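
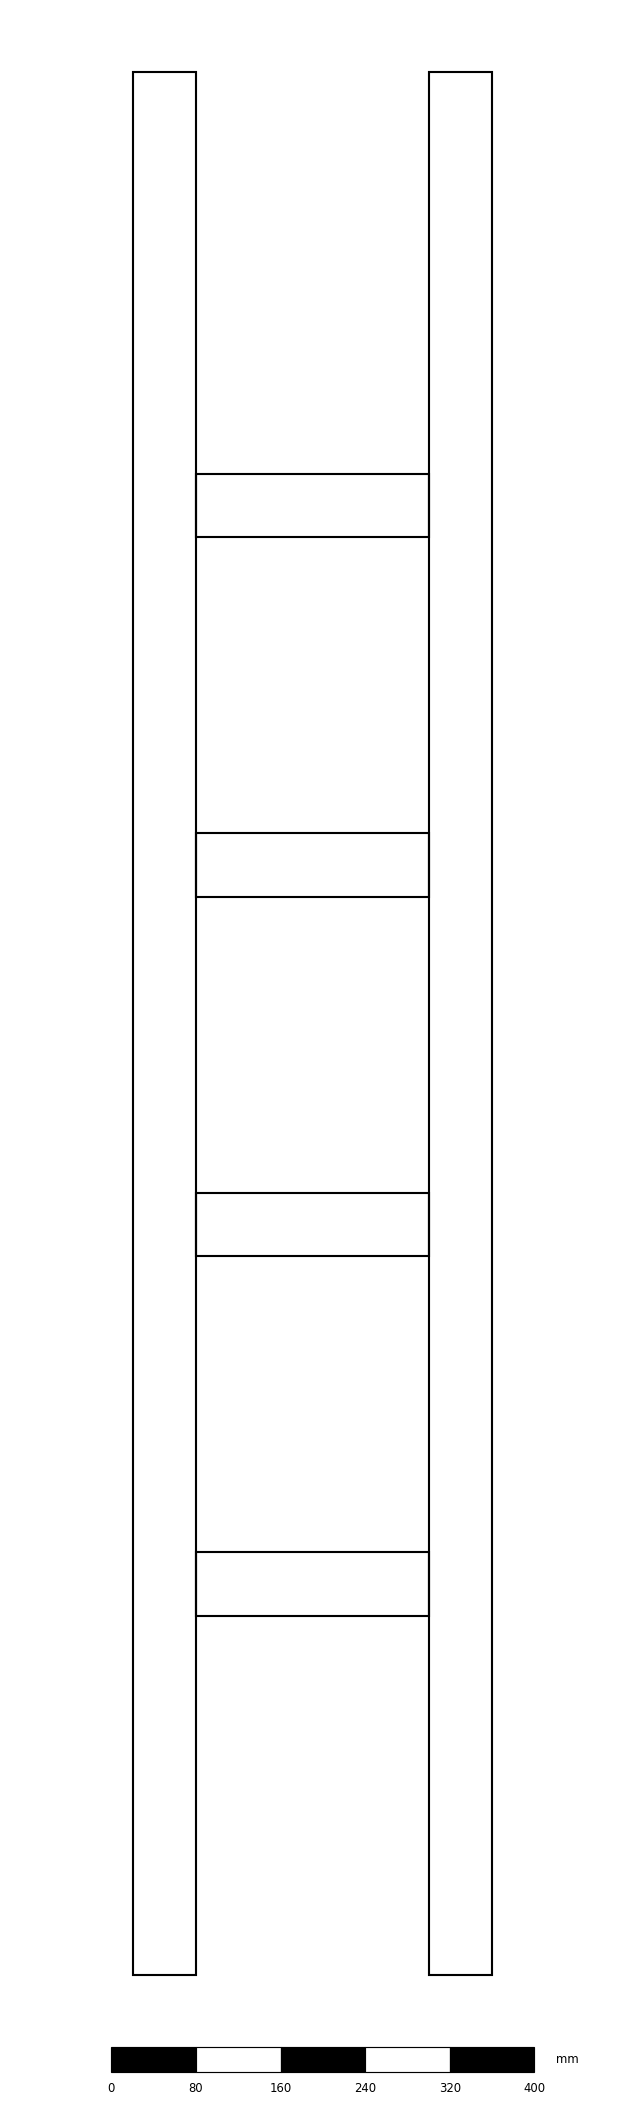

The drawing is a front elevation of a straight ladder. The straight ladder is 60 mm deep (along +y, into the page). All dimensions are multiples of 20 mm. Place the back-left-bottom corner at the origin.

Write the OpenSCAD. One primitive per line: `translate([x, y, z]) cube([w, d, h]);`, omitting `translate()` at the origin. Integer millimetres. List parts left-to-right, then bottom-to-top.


cube([60, 60, 1800]);
translate([60, 0, 340]) cube([220, 60, 60]);
translate([60, 0, 680]) cube([220, 60, 60]);
translate([60, 0, 1020]) cube([220, 60, 60]);
translate([60, 0, 1360]) cube([220, 60, 60]);
translate([280, 0, 0]) cube([60, 60, 1800]);


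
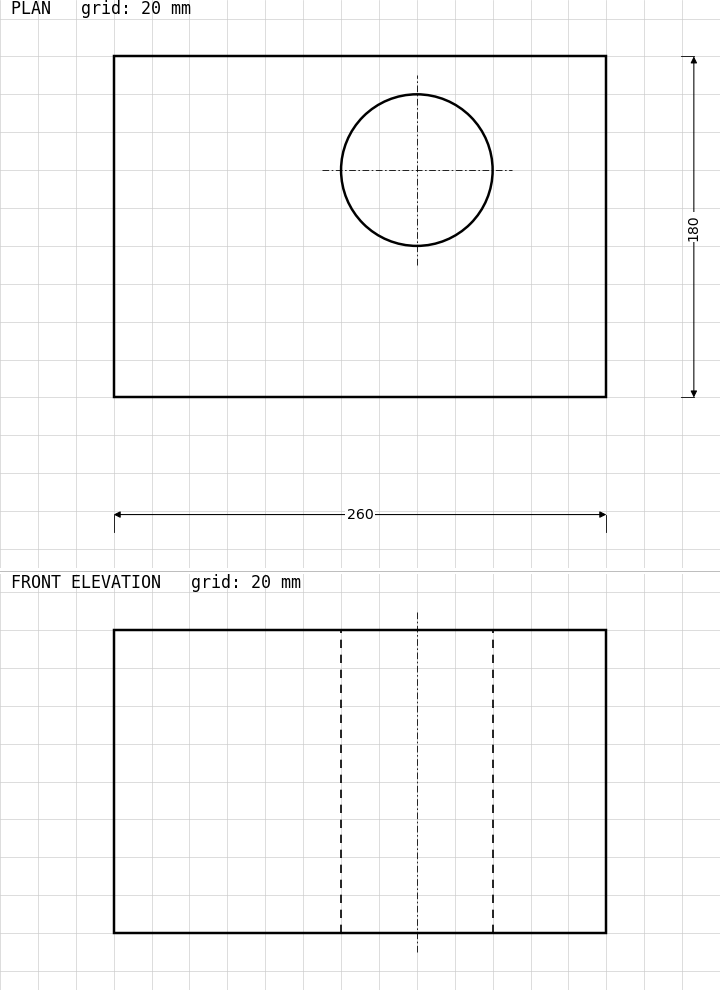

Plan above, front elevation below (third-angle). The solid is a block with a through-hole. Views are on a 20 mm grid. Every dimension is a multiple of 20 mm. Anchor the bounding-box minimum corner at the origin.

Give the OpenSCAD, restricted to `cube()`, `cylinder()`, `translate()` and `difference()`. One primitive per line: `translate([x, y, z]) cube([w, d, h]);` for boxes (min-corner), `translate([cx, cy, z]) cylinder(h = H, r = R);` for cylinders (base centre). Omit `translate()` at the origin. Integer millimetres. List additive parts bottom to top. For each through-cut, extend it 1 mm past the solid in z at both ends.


difference() {
  cube([260, 180, 160]);
  translate([160, 120, -1]) cylinder(h = 162, r = 40);
}


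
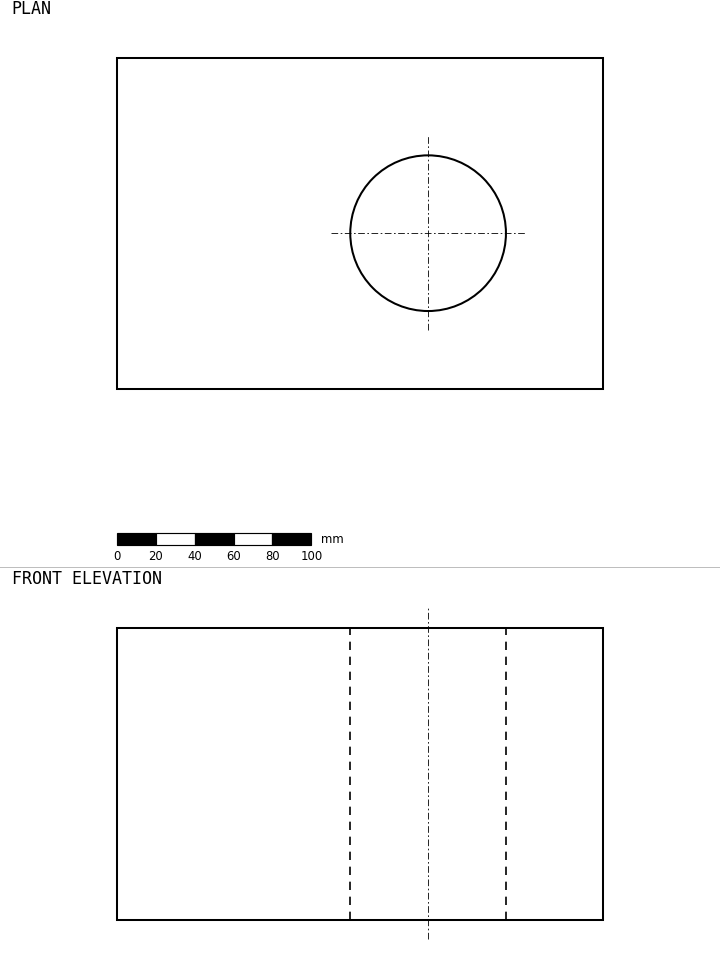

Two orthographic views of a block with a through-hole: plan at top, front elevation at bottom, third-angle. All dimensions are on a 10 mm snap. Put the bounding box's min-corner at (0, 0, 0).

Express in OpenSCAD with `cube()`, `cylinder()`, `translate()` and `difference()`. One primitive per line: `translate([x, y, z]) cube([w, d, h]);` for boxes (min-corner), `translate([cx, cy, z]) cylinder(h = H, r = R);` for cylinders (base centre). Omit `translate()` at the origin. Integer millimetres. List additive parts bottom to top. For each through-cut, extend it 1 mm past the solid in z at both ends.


difference() {
  cube([250, 170, 150]);
  translate([160, 80, -1]) cylinder(h = 152, r = 40);
}


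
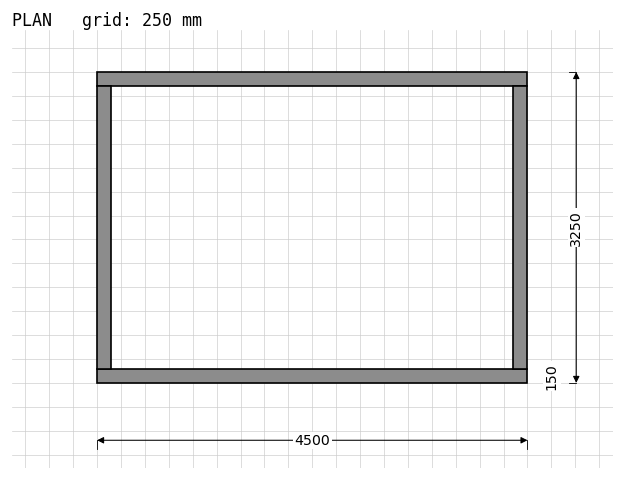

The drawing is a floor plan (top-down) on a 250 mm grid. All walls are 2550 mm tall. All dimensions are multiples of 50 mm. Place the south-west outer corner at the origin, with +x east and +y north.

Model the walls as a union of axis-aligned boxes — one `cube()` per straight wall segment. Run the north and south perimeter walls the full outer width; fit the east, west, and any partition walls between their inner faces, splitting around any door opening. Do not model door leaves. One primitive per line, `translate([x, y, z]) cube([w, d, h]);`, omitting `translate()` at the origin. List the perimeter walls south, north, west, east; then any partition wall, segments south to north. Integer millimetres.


cube([4500, 150, 2550]);
translate([0, 3100, 0]) cube([4500, 150, 2550]);
translate([0, 150, 0]) cube([150, 2950, 2550]);
translate([4350, 150, 0]) cube([150, 2950, 2550]);


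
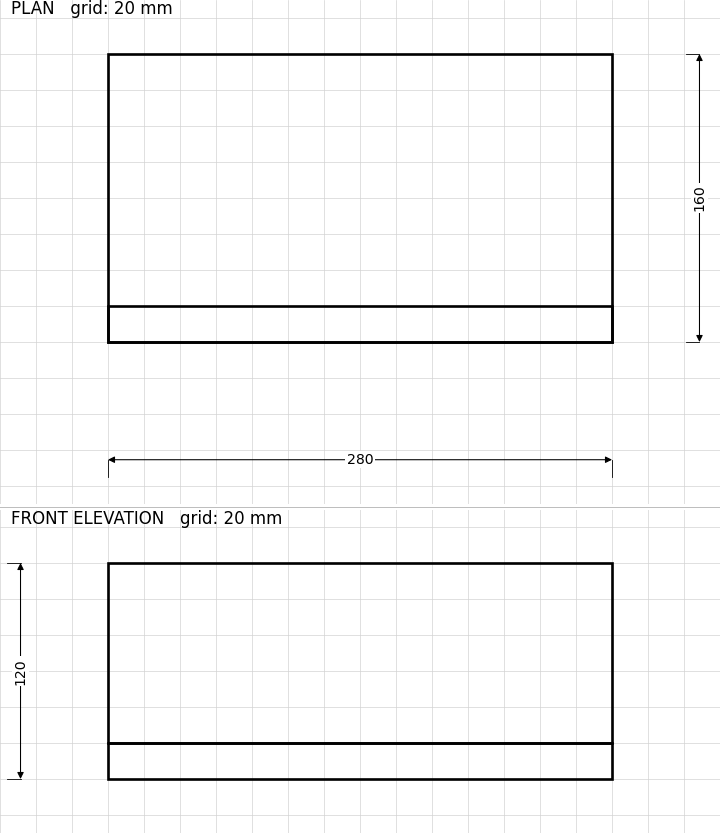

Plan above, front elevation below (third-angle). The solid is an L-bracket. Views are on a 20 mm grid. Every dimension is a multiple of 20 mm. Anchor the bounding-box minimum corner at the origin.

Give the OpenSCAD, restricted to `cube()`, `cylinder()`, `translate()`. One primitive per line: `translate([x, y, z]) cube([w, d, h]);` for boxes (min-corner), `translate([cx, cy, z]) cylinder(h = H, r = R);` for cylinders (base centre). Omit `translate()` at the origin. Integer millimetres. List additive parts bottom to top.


cube([280, 160, 20]);
translate([0, 0, 20]) cube([280, 20, 100]);


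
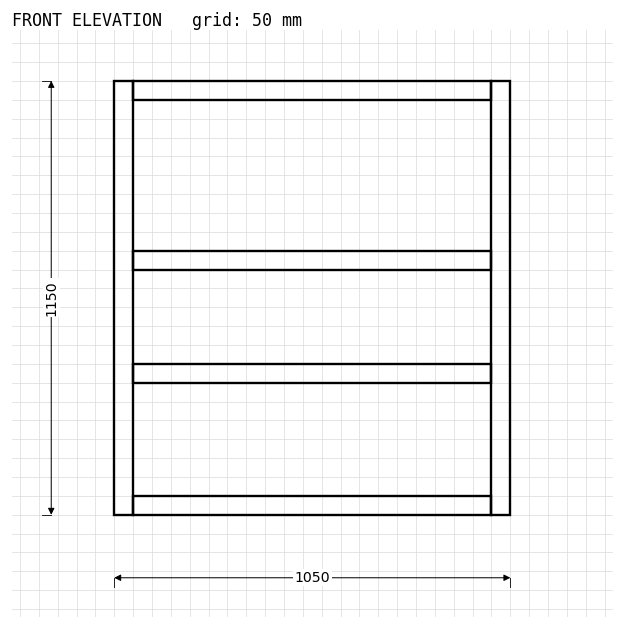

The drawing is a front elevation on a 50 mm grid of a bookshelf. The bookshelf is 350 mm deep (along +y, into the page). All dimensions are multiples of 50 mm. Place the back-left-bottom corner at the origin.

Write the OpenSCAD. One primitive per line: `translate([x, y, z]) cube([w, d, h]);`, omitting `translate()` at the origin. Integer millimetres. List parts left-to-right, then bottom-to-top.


cube([50, 350, 1150]);
translate([50, 0, 0]) cube([950, 350, 50]);
translate([50, 0, 350]) cube([950, 350, 50]);
translate([50, 0, 650]) cube([950, 350, 50]);
translate([50, 0, 1100]) cube([950, 350, 50]);
translate([1000, 0, 0]) cube([50, 350, 1150]);


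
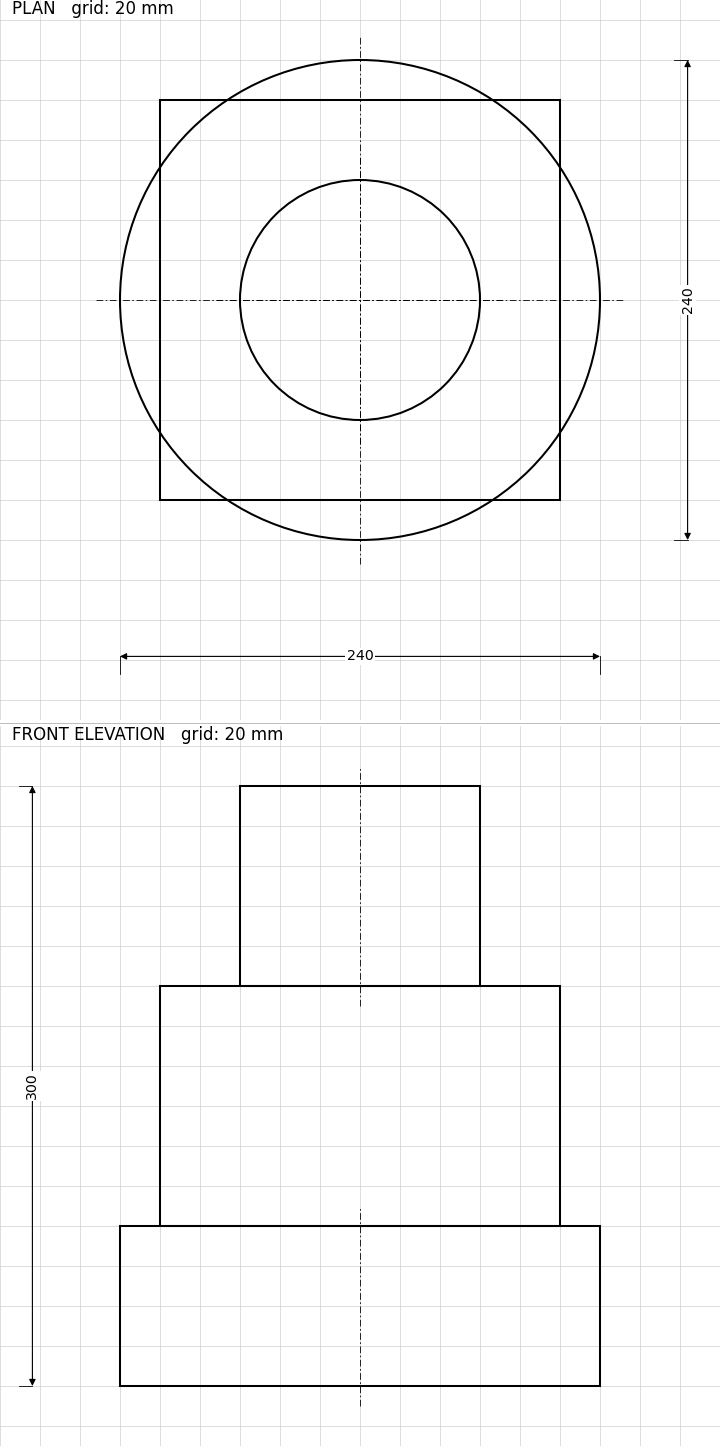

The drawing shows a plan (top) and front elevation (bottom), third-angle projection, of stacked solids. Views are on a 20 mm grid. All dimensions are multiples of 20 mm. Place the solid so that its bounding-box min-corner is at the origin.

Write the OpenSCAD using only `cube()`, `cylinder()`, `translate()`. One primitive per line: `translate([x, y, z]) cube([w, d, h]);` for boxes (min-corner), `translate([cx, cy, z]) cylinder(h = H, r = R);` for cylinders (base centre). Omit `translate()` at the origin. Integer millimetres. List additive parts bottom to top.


translate([120, 120, 0]) cylinder(h = 80, r = 120);
translate([20, 20, 80]) cube([200, 200, 120]);
translate([120, 120, 200]) cylinder(h = 100, r = 60);


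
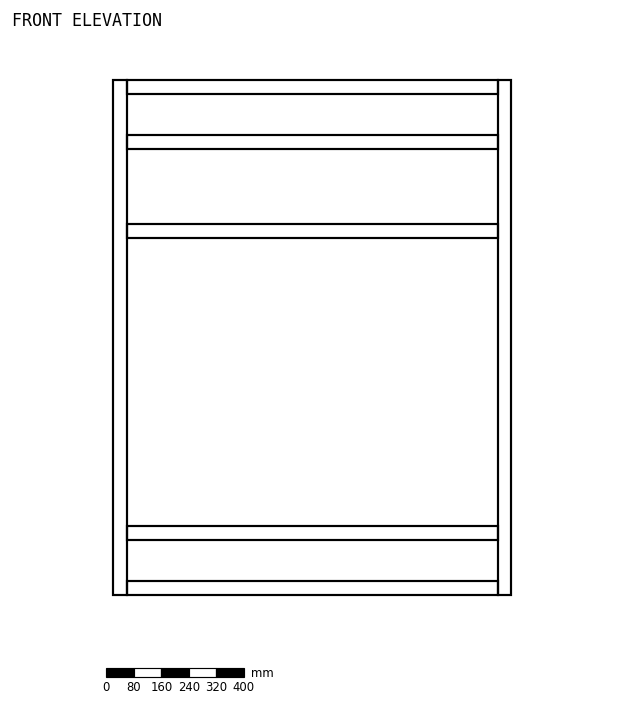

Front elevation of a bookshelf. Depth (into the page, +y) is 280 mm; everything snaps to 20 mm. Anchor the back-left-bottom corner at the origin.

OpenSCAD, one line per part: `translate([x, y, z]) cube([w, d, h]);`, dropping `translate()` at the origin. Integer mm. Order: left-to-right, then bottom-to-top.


cube([40, 280, 1500]);
translate([40, 0, 0]) cube([1080, 280, 40]);
translate([40, 0, 160]) cube([1080, 280, 40]);
translate([40, 0, 1040]) cube([1080, 280, 40]);
translate([40, 0, 1300]) cube([1080, 280, 40]);
translate([40, 0, 1460]) cube([1080, 280, 40]);
translate([1120, 0, 0]) cube([40, 280, 1500]);


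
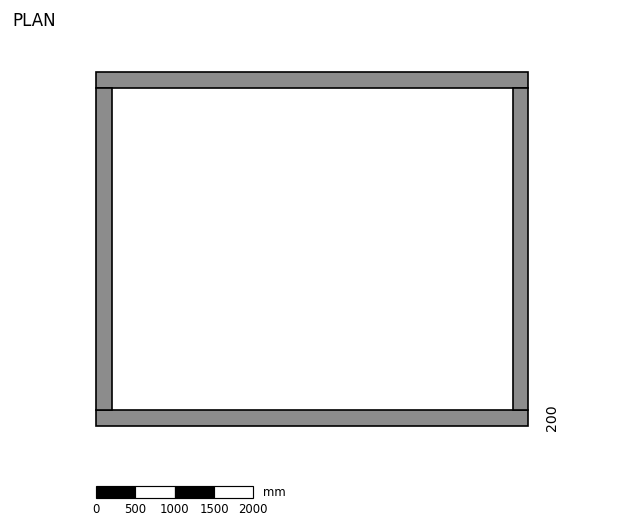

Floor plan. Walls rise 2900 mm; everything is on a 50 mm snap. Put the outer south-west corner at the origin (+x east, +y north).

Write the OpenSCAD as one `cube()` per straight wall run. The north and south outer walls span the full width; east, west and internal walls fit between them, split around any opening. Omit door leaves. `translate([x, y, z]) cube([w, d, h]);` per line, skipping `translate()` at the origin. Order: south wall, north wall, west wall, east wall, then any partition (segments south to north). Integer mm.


cube([5500, 200, 2900]);
translate([0, 4300, 0]) cube([5500, 200, 2900]);
translate([0, 200, 0]) cube([200, 4100, 2900]);
translate([5300, 200, 0]) cube([200, 4100, 2900]);


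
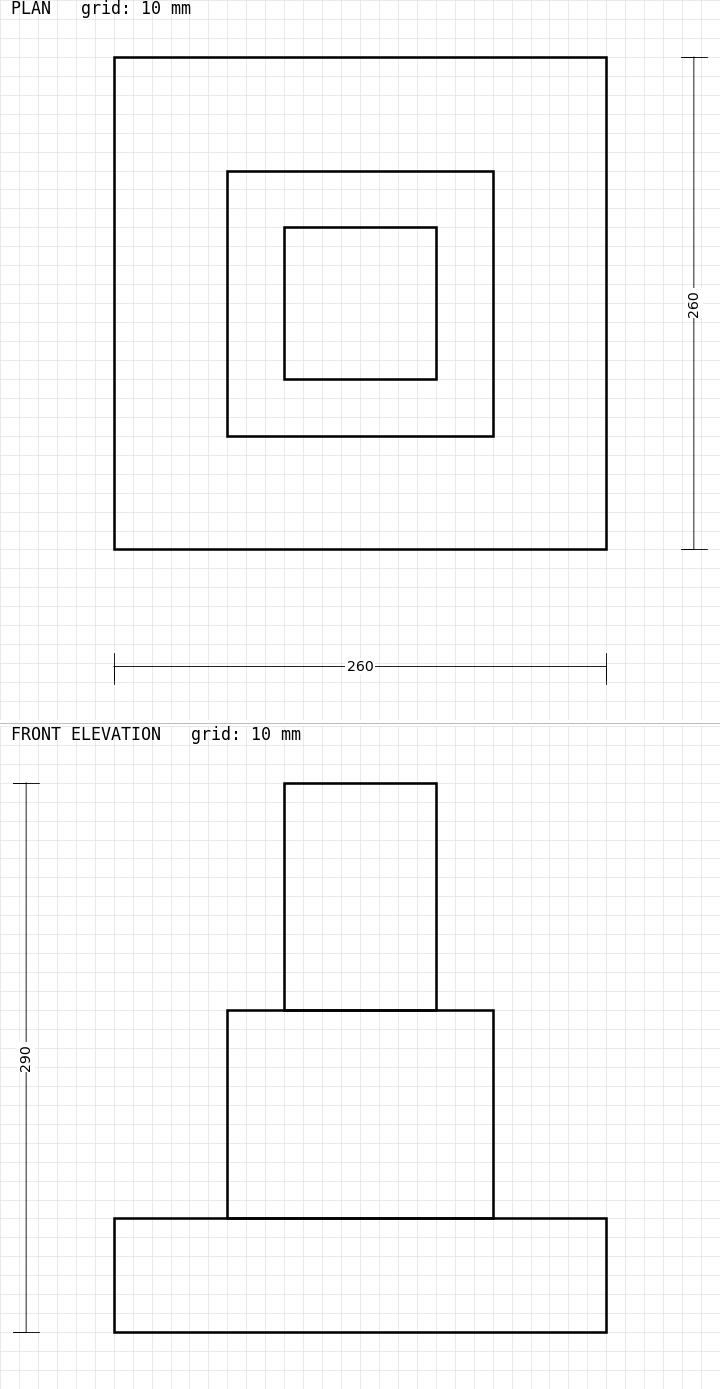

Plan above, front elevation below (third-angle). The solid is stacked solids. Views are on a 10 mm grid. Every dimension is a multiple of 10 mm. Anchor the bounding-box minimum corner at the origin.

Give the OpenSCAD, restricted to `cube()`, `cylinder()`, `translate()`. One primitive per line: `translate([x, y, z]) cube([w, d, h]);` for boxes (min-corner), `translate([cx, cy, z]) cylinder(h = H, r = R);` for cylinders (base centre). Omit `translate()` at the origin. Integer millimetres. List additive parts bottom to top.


cube([260, 260, 60]);
translate([60, 60, 60]) cube([140, 140, 110]);
translate([90, 90, 170]) cube([80, 80, 120]);


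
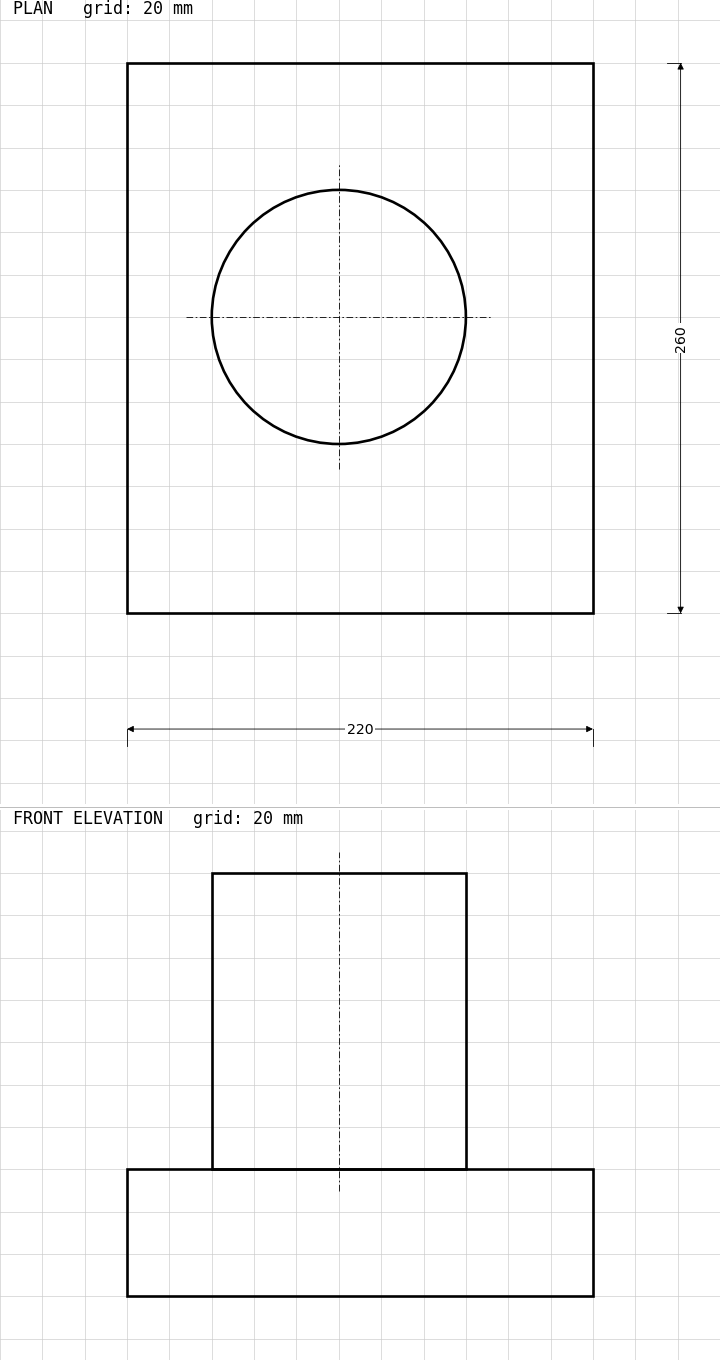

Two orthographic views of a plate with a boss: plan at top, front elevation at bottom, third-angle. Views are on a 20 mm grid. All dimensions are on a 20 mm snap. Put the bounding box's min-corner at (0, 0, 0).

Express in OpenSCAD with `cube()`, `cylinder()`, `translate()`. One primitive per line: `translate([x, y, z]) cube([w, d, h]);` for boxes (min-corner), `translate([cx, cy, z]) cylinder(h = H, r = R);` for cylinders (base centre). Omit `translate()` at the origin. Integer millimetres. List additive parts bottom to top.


cube([220, 260, 60]);
translate([100, 140, 60]) cylinder(h = 140, r = 60);


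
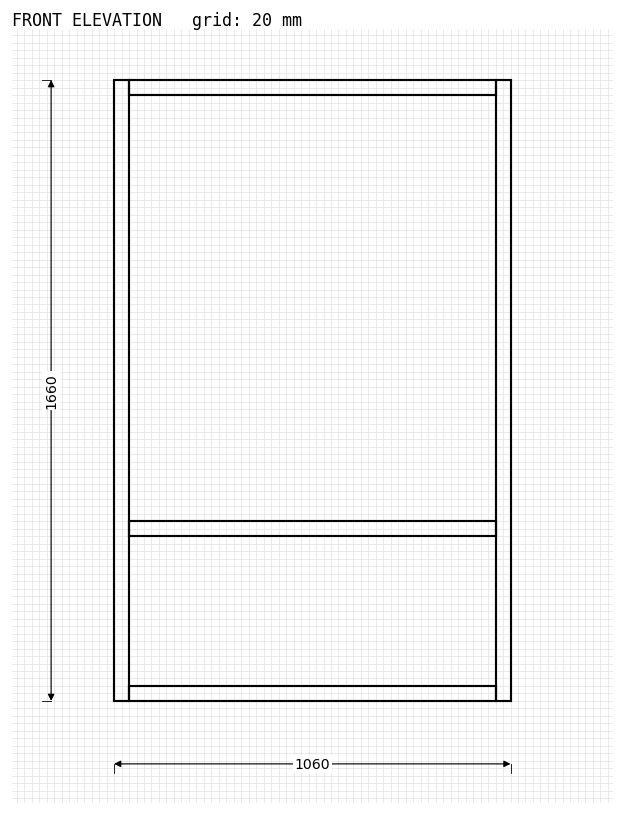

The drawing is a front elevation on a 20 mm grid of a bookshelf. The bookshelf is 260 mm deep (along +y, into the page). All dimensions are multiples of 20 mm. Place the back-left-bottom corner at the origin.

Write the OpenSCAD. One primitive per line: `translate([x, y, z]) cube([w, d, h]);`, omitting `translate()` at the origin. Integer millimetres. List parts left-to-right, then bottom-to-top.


cube([40, 260, 1660]);
translate([40, 0, 0]) cube([980, 260, 40]);
translate([40, 0, 440]) cube([980, 260, 40]);
translate([40, 0, 1620]) cube([980, 260, 40]);
translate([1020, 0, 0]) cube([40, 260, 1660]);


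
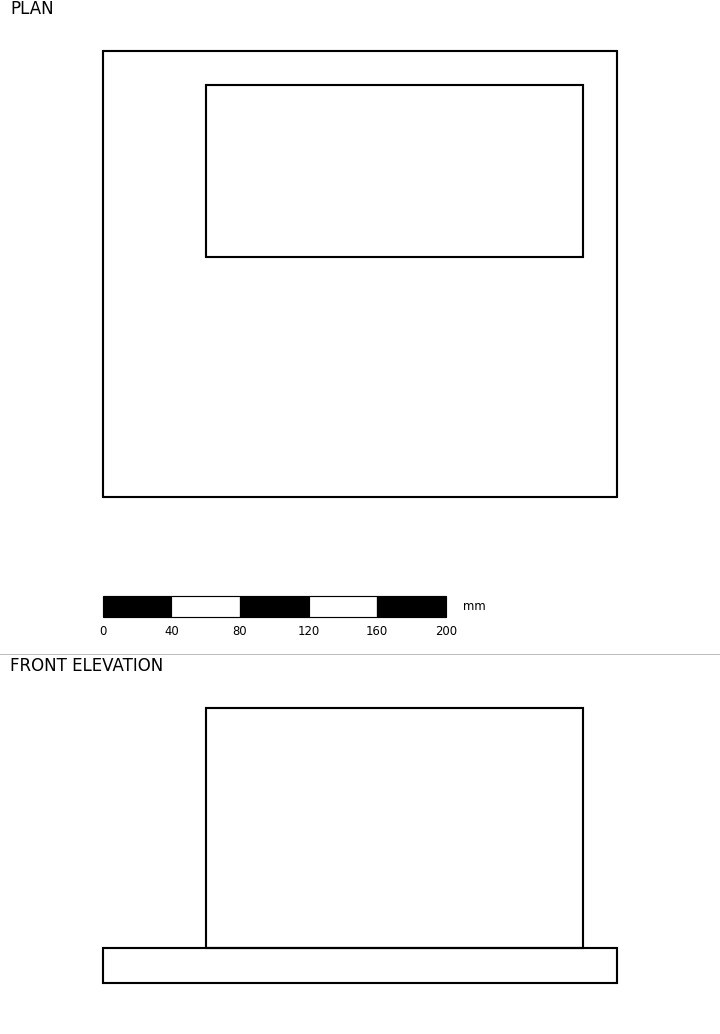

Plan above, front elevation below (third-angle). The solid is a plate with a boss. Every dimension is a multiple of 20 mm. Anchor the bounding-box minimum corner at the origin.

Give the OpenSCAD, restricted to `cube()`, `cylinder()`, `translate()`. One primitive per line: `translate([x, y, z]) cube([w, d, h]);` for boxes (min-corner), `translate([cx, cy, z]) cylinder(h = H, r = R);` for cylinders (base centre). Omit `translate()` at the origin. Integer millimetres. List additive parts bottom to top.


cube([300, 260, 20]);
translate([60, 140, 20]) cube([220, 100, 140]);


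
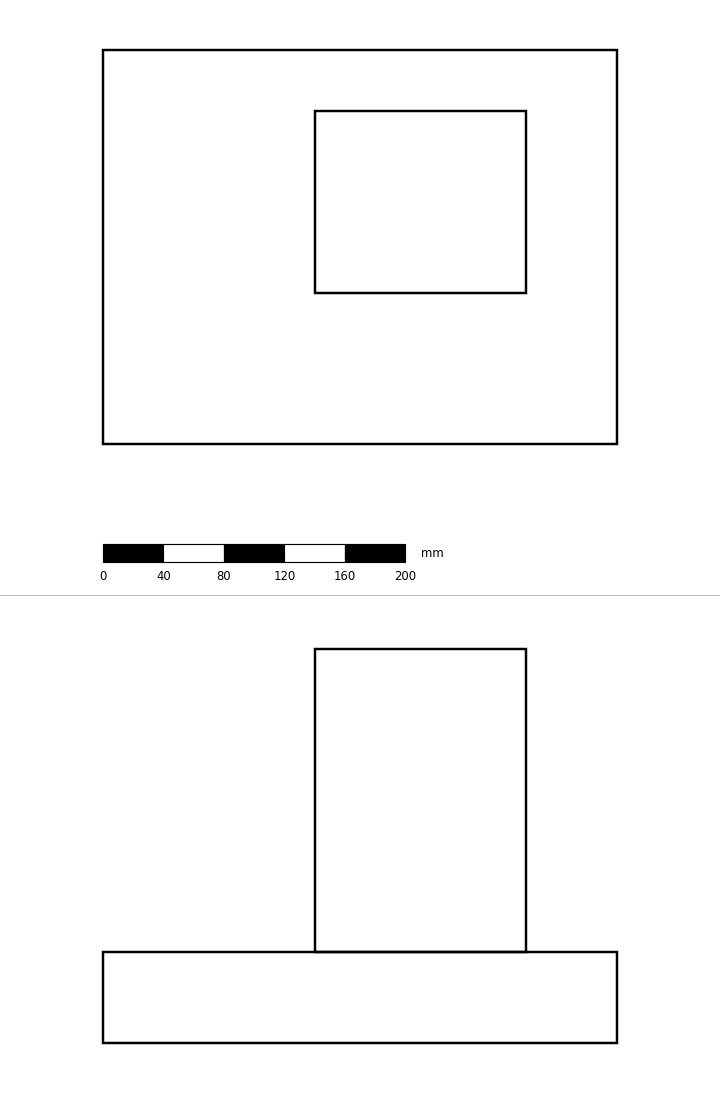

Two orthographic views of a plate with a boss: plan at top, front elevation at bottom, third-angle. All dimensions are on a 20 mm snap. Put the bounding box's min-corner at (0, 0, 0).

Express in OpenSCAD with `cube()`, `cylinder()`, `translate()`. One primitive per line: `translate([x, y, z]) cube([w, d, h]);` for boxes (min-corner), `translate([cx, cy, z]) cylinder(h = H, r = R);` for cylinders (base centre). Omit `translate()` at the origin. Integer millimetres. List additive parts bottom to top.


cube([340, 260, 60]);
translate([140, 100, 60]) cube([140, 120, 200]);


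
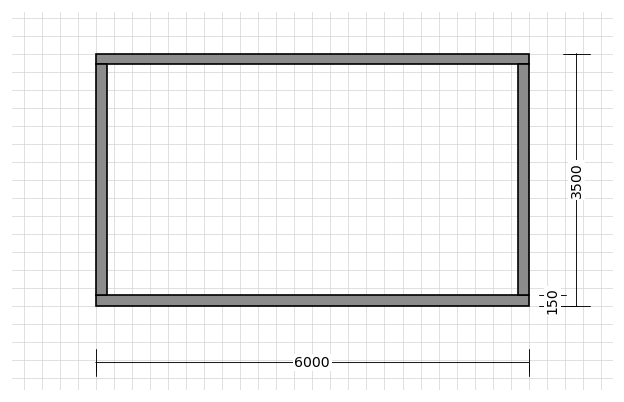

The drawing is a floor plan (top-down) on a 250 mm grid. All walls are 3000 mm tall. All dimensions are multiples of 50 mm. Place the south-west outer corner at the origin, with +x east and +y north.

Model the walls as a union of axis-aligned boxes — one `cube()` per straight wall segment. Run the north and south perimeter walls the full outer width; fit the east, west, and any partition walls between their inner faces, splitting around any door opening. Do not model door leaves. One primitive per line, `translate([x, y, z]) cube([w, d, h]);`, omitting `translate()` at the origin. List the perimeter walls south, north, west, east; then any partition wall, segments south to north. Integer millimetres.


cube([6000, 150, 3000]);
translate([0, 3350, 0]) cube([6000, 150, 3000]);
translate([0, 150, 0]) cube([150, 3200, 3000]);
translate([5850, 150, 0]) cube([150, 3200, 3000]);


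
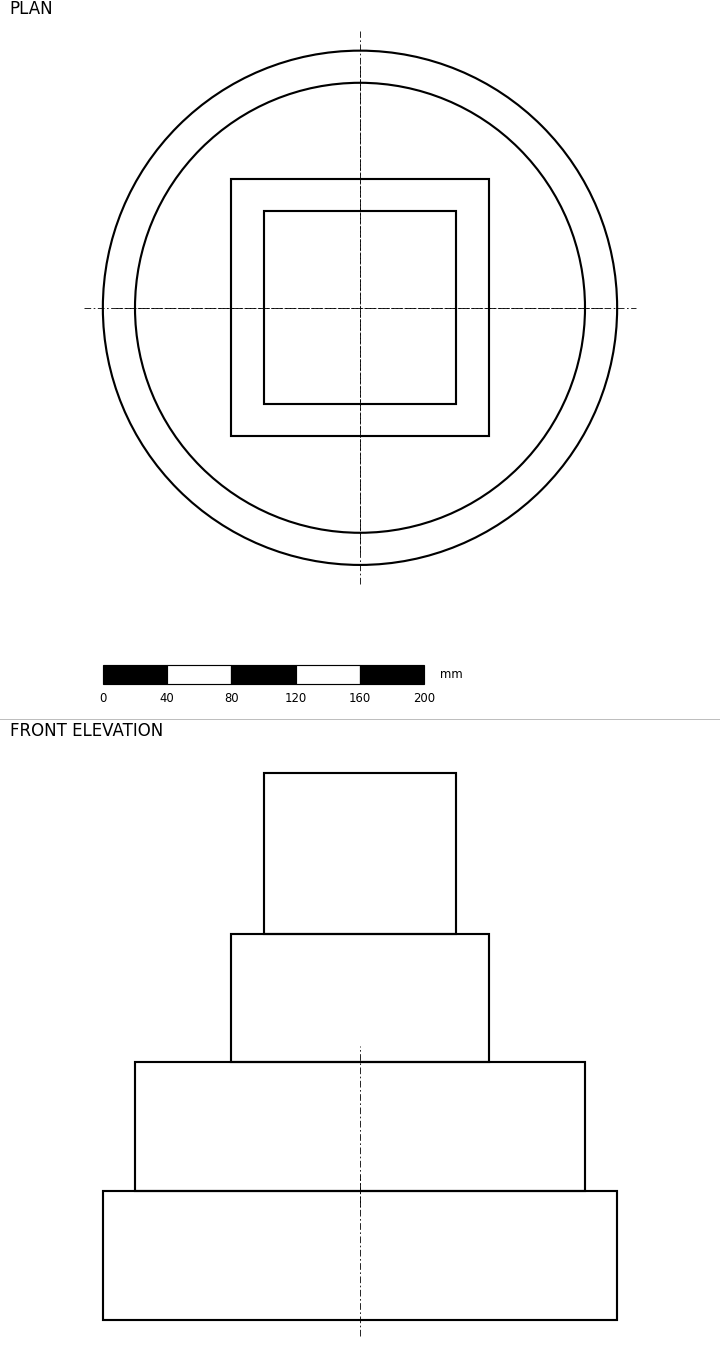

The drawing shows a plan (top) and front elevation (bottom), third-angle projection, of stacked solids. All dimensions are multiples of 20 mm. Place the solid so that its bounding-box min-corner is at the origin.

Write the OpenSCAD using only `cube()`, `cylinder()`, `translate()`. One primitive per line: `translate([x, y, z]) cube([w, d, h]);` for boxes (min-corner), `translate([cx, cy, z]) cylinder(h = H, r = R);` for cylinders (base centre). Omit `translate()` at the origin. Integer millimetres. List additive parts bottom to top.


translate([160, 160, 0]) cylinder(h = 80, r = 160);
translate([160, 160, 80]) cylinder(h = 80, r = 140);
translate([80, 80, 160]) cube([160, 160, 80]);
translate([100, 100, 240]) cube([120, 120, 100]);


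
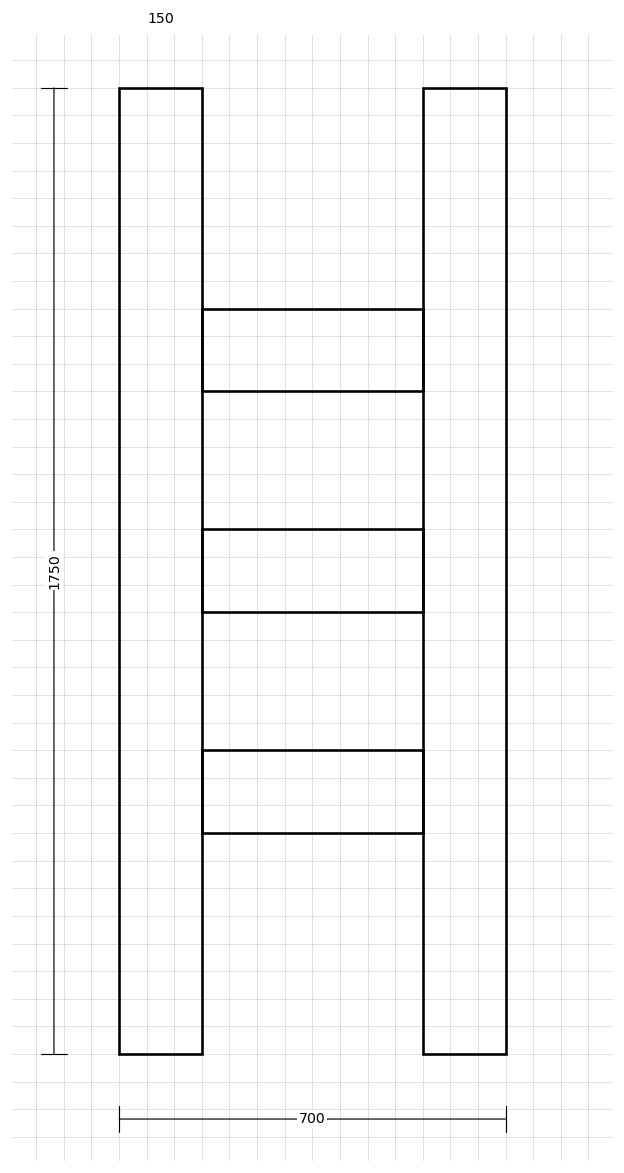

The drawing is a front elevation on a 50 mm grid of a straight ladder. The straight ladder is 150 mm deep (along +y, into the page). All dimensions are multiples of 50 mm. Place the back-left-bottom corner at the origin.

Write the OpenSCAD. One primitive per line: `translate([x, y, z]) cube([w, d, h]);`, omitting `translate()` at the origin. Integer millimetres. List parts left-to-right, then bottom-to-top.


cube([150, 150, 1750]);
translate([150, 0, 400]) cube([400, 150, 150]);
translate([150, 0, 800]) cube([400, 150, 150]);
translate([150, 0, 1200]) cube([400, 150, 150]);
translate([550, 0, 0]) cube([150, 150, 1750]);


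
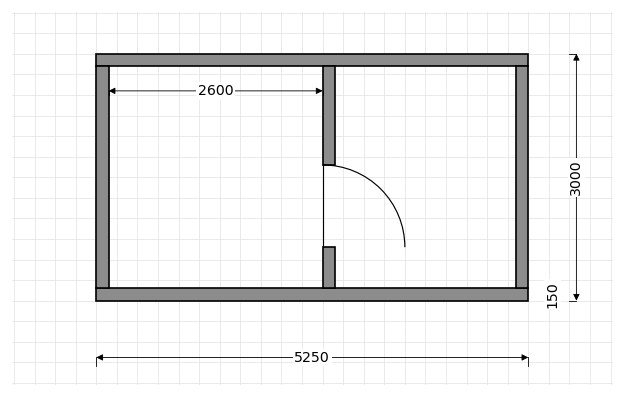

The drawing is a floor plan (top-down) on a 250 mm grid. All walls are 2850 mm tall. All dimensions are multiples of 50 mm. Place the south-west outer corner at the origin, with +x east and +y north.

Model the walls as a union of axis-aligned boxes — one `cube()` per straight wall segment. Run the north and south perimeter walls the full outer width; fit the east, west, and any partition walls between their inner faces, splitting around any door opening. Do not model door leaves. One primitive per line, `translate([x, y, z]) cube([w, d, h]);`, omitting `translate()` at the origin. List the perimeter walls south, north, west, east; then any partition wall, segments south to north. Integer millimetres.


cube([5250, 150, 2850]);
translate([0, 2850, 0]) cube([5250, 150, 2850]);
translate([0, 150, 0]) cube([150, 2700, 2850]);
translate([5100, 150, 0]) cube([150, 2700, 2850]);
translate([2750, 150, 0]) cube([150, 500, 2850]);
translate([2750, 1650, 0]) cube([150, 1200, 2850]);


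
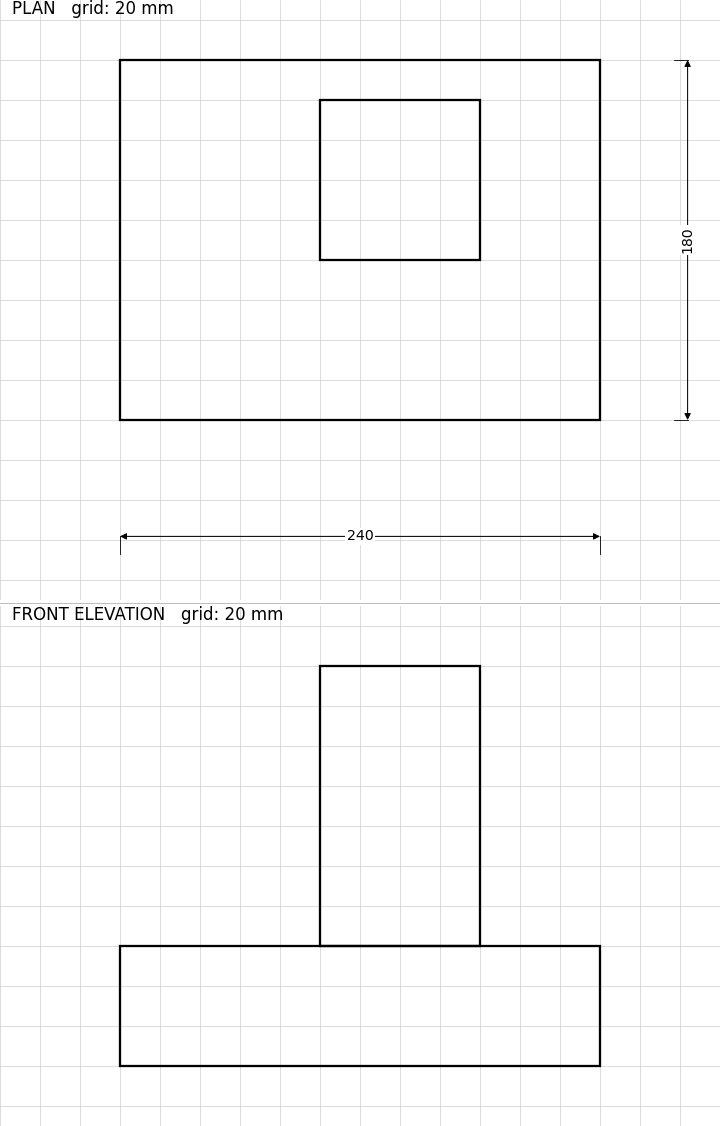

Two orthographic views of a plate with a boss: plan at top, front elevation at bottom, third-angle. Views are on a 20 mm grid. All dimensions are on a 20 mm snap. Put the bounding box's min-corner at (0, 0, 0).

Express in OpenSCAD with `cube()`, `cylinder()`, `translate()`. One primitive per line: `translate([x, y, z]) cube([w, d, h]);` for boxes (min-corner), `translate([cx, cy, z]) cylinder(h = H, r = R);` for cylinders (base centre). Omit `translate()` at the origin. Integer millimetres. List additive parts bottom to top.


cube([240, 180, 60]);
translate([100, 80, 60]) cube([80, 80, 140]);


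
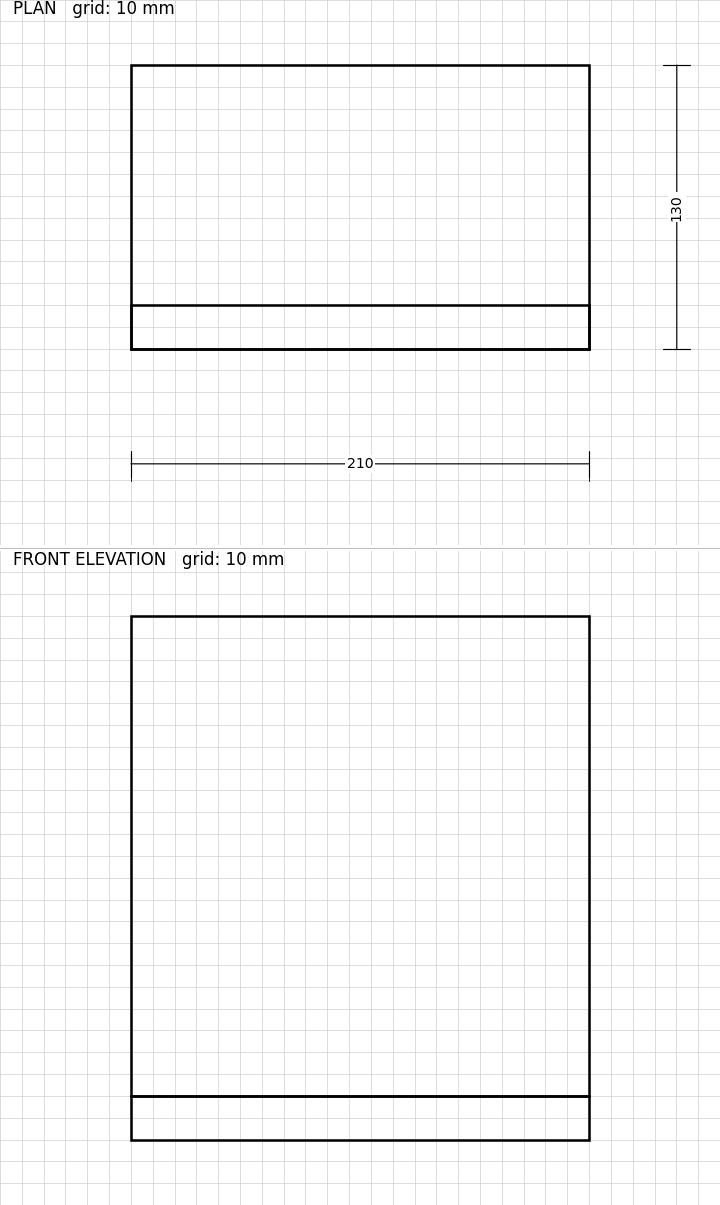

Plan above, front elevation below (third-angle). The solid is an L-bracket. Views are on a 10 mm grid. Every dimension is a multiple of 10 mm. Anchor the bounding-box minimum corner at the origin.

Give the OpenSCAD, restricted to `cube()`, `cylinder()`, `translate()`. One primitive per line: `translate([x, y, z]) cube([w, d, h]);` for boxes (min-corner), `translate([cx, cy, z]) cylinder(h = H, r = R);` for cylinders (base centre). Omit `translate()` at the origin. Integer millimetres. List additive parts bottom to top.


cube([210, 130, 20]);
translate([0, 0, 20]) cube([210, 20, 220]);


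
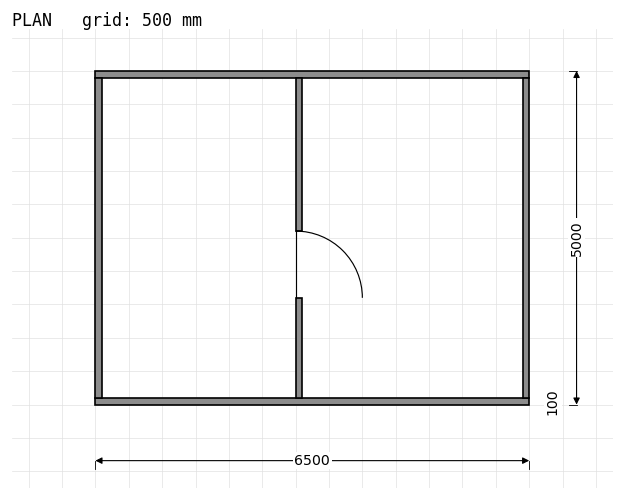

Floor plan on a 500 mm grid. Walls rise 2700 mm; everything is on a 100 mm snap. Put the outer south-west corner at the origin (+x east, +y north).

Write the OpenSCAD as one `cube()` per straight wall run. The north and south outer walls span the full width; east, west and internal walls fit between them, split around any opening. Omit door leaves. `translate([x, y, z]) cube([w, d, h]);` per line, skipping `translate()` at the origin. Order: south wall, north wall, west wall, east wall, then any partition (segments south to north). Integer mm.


cube([6500, 100, 2700]);
translate([0, 4900, 0]) cube([6500, 100, 2700]);
translate([0, 100, 0]) cube([100, 4800, 2700]);
translate([6400, 100, 0]) cube([100, 4800, 2700]);
translate([3000, 100, 0]) cube([100, 1500, 2700]);
translate([3000, 2600, 0]) cube([100, 2300, 2700]);


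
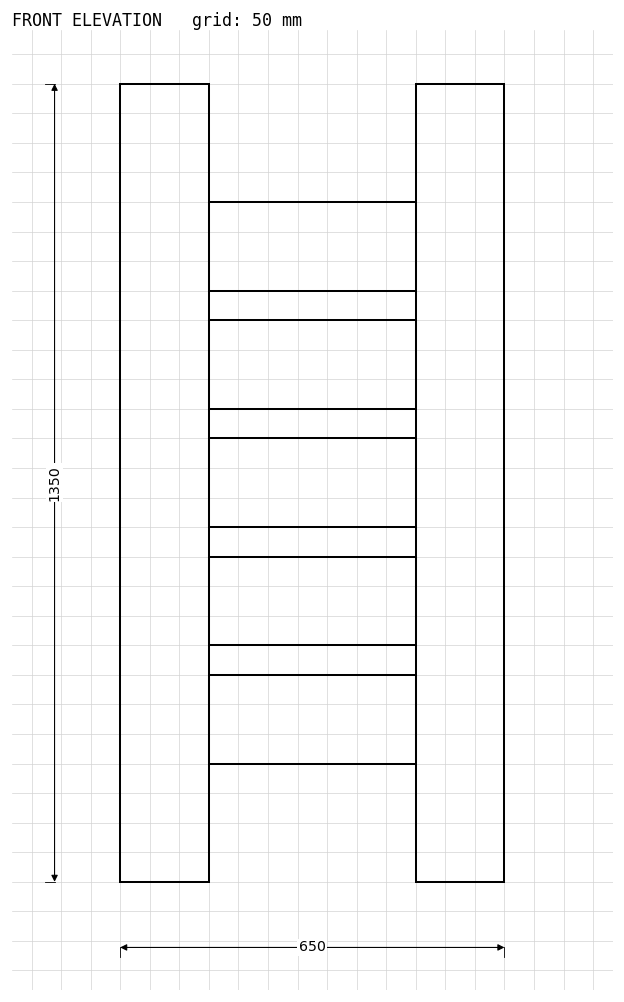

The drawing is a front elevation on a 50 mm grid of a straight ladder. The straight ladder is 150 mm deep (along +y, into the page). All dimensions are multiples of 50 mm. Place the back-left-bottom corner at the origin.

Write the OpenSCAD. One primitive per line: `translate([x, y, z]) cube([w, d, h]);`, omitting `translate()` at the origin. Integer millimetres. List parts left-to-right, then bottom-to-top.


cube([150, 150, 1350]);
translate([150, 0, 200]) cube([350, 150, 150]);
translate([150, 0, 400]) cube([350, 150, 150]);
translate([150, 0, 600]) cube([350, 150, 150]);
translate([150, 0, 800]) cube([350, 150, 150]);
translate([150, 0, 1000]) cube([350, 150, 150]);
translate([500, 0, 0]) cube([150, 150, 1350]);


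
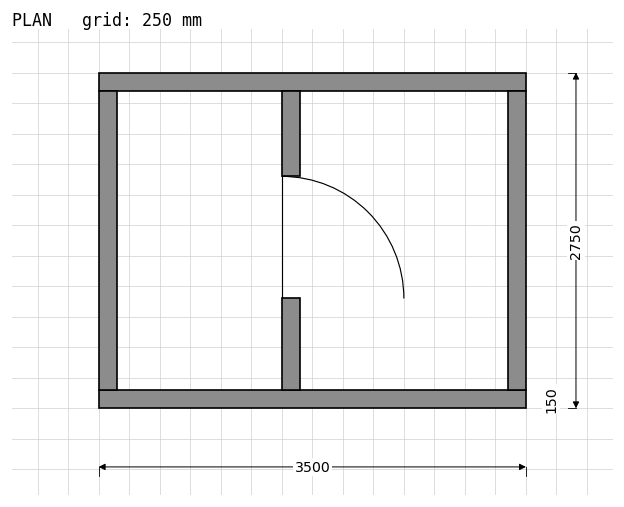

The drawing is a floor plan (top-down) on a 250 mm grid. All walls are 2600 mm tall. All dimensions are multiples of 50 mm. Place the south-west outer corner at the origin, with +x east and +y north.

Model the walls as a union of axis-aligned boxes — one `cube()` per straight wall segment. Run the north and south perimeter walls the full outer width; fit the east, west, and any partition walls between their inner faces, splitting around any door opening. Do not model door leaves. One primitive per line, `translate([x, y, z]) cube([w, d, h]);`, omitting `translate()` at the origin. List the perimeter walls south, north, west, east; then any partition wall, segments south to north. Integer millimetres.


cube([3500, 150, 2600]);
translate([0, 2600, 0]) cube([3500, 150, 2600]);
translate([0, 150, 0]) cube([150, 2450, 2600]);
translate([3350, 150, 0]) cube([150, 2450, 2600]);
translate([1500, 150, 0]) cube([150, 750, 2600]);
translate([1500, 1900, 0]) cube([150, 700, 2600]);


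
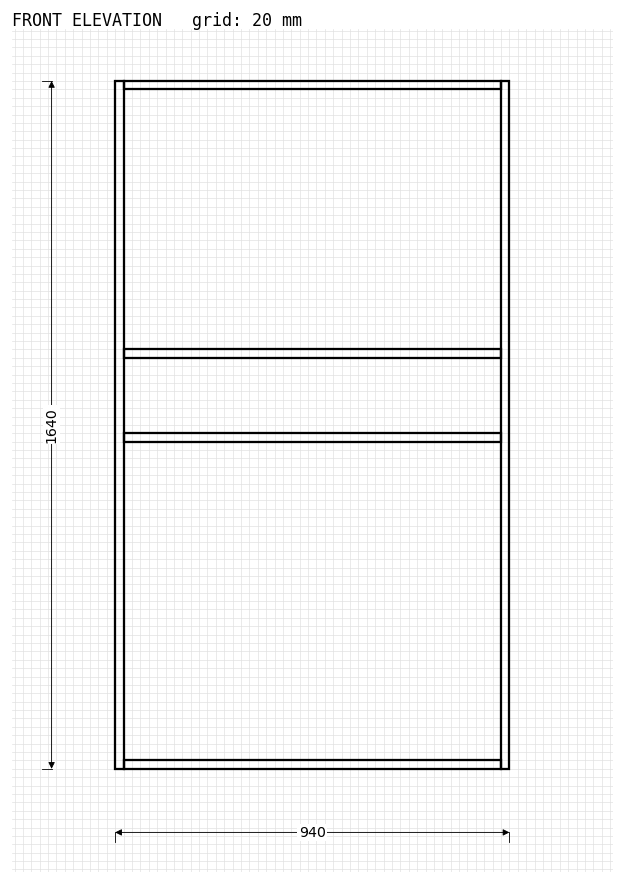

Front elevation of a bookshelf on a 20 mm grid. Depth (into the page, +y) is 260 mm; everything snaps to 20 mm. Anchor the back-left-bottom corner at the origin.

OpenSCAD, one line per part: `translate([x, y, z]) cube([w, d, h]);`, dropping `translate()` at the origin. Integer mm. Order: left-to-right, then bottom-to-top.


cube([20, 260, 1640]);
translate([20, 0, 0]) cube([900, 260, 20]);
translate([20, 0, 780]) cube([900, 260, 20]);
translate([20, 0, 980]) cube([900, 260, 20]);
translate([20, 0, 1620]) cube([900, 260, 20]);
translate([920, 0, 0]) cube([20, 260, 1640]);


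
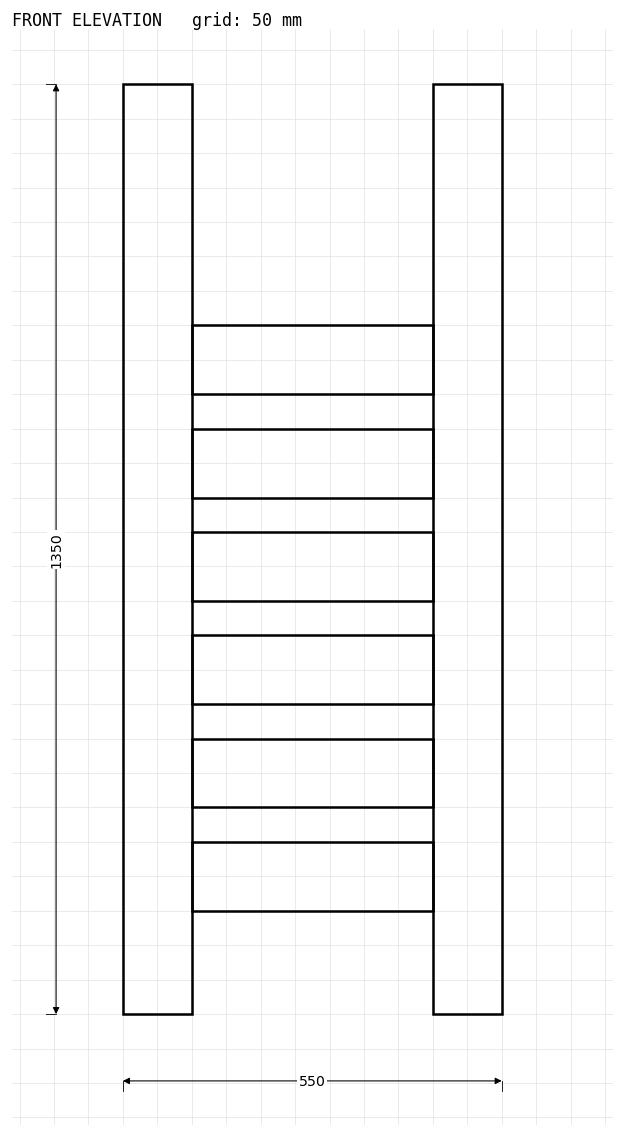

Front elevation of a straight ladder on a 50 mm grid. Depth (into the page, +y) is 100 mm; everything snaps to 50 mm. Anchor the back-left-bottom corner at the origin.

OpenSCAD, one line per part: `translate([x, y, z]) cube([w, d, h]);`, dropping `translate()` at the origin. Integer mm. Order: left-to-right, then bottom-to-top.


cube([100, 100, 1350]);
translate([100, 0, 150]) cube([350, 100, 100]);
translate([100, 0, 300]) cube([350, 100, 100]);
translate([100, 0, 450]) cube([350, 100, 100]);
translate([100, 0, 600]) cube([350, 100, 100]);
translate([100, 0, 750]) cube([350, 100, 100]);
translate([100, 0, 900]) cube([350, 100, 100]);
translate([450, 0, 0]) cube([100, 100, 1350]);


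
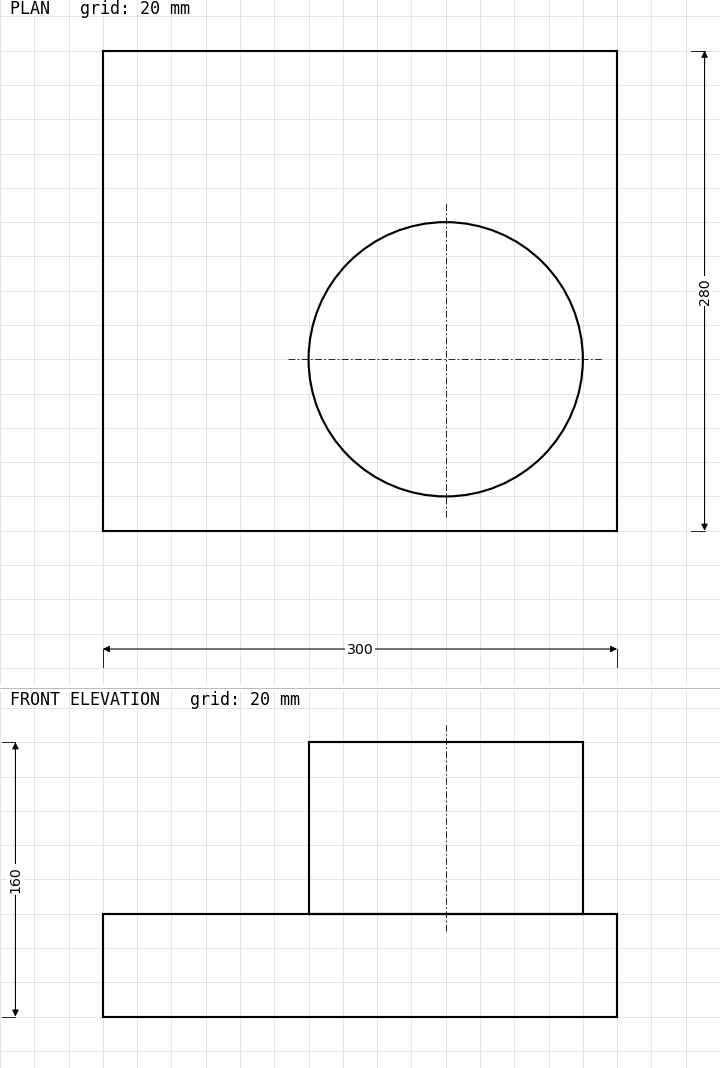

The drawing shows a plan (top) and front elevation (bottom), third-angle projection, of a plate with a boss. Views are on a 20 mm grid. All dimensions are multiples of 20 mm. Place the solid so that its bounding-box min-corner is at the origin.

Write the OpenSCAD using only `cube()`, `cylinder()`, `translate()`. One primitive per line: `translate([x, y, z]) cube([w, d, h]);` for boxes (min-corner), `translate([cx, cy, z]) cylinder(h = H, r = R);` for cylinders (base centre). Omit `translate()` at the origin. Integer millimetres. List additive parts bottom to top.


cube([300, 280, 60]);
translate([200, 100, 60]) cylinder(h = 100, r = 80);


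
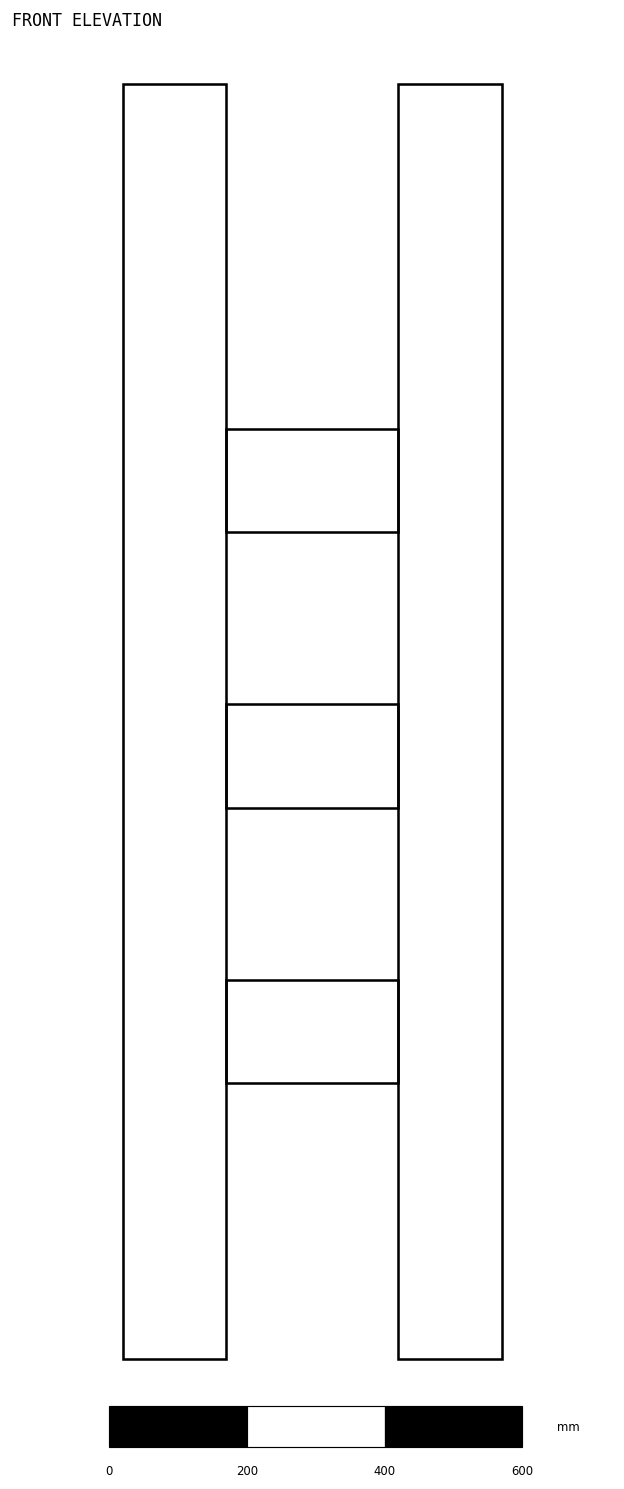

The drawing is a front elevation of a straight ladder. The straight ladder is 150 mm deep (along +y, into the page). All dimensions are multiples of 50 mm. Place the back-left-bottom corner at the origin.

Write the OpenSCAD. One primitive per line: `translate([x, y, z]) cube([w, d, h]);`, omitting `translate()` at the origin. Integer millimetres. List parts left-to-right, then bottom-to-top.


cube([150, 150, 1850]);
translate([150, 0, 400]) cube([250, 150, 150]);
translate([150, 0, 800]) cube([250, 150, 150]);
translate([150, 0, 1200]) cube([250, 150, 150]);
translate([400, 0, 0]) cube([150, 150, 1850]);


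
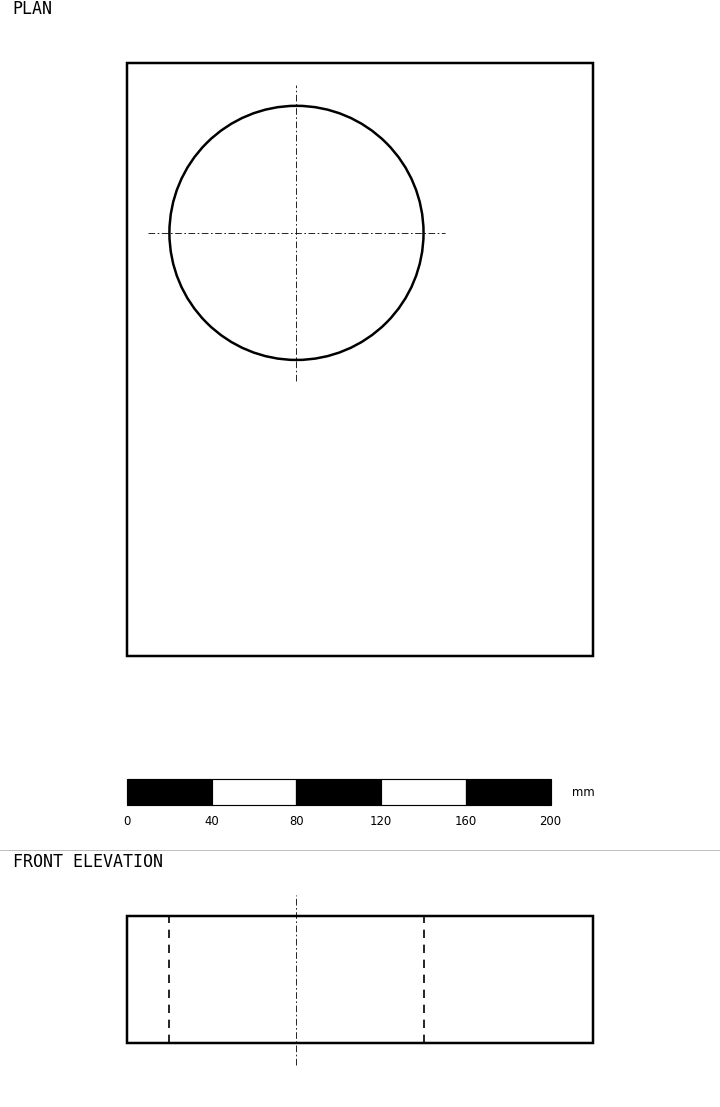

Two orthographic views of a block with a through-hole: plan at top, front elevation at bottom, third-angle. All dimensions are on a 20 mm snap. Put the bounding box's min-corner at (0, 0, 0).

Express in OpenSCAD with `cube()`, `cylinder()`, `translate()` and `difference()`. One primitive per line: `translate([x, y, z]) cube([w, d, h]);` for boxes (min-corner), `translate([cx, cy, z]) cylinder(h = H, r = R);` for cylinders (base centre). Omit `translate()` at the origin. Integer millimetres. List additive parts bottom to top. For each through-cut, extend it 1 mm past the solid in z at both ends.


difference() {
  cube([220, 280, 60]);
  translate([80, 200, -1]) cylinder(h = 62, r = 60);
}


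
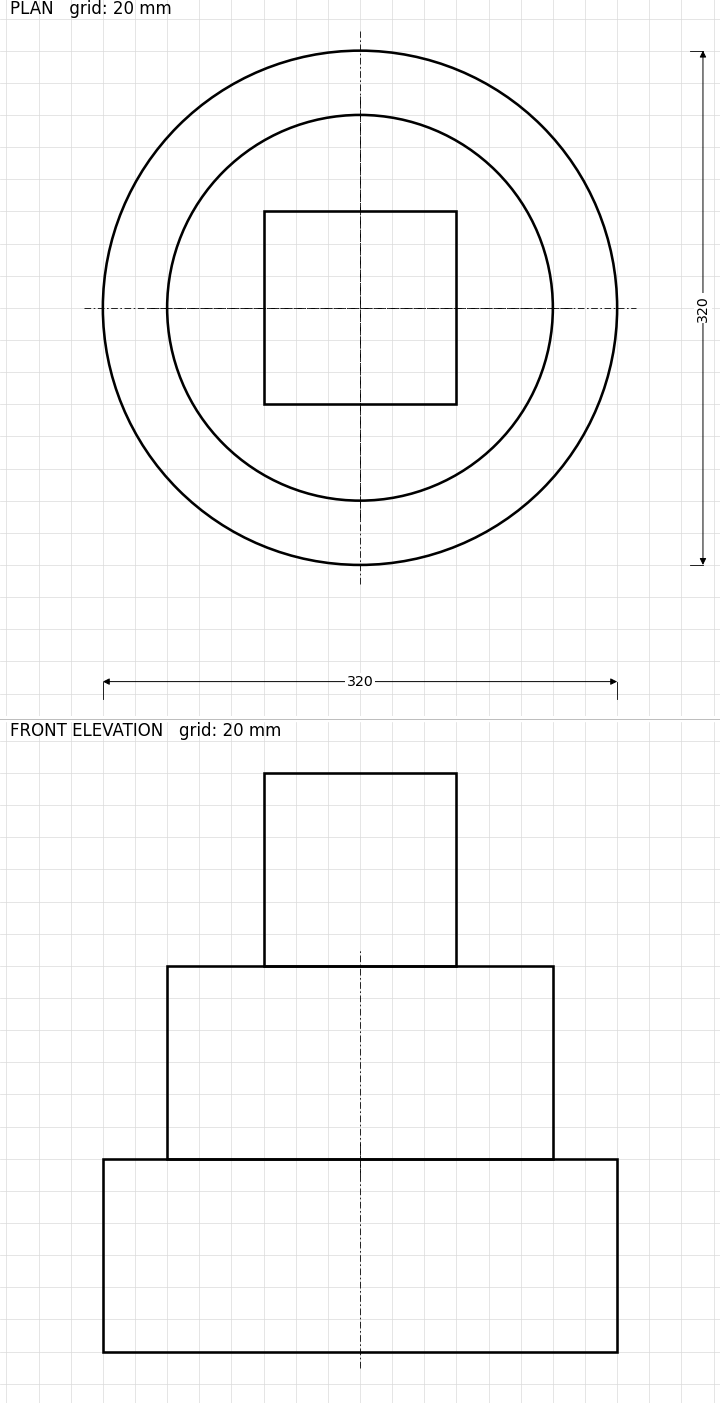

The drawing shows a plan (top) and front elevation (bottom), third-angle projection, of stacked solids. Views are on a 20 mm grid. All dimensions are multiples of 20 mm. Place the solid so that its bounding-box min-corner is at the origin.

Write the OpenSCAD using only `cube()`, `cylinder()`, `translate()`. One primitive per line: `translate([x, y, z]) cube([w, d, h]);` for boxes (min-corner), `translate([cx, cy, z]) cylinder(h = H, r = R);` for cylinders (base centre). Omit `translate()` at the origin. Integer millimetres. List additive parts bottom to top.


translate([160, 160, 0]) cylinder(h = 120, r = 160);
translate([160, 160, 120]) cylinder(h = 120, r = 120);
translate([100, 100, 240]) cube([120, 120, 120]);


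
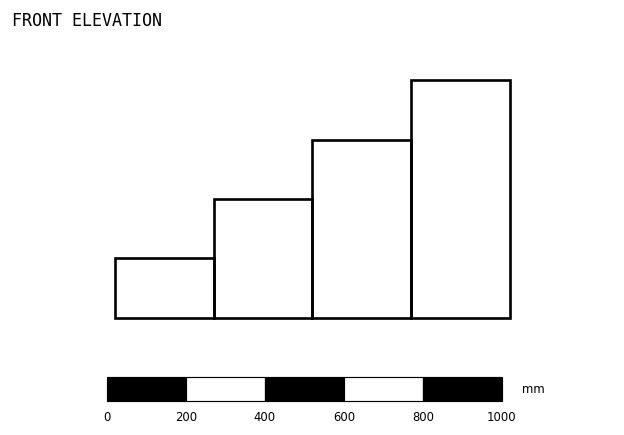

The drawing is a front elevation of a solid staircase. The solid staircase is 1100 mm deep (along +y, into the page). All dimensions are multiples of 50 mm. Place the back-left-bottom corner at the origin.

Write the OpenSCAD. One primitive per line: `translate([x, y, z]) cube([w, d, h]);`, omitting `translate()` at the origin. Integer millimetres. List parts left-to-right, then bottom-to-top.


cube([250, 1100, 150]);
translate([250, 0, 0]) cube([250, 1100, 300]);
translate([500, 0, 0]) cube([250, 1100, 450]);
translate([750, 0, 0]) cube([250, 1100, 600]);


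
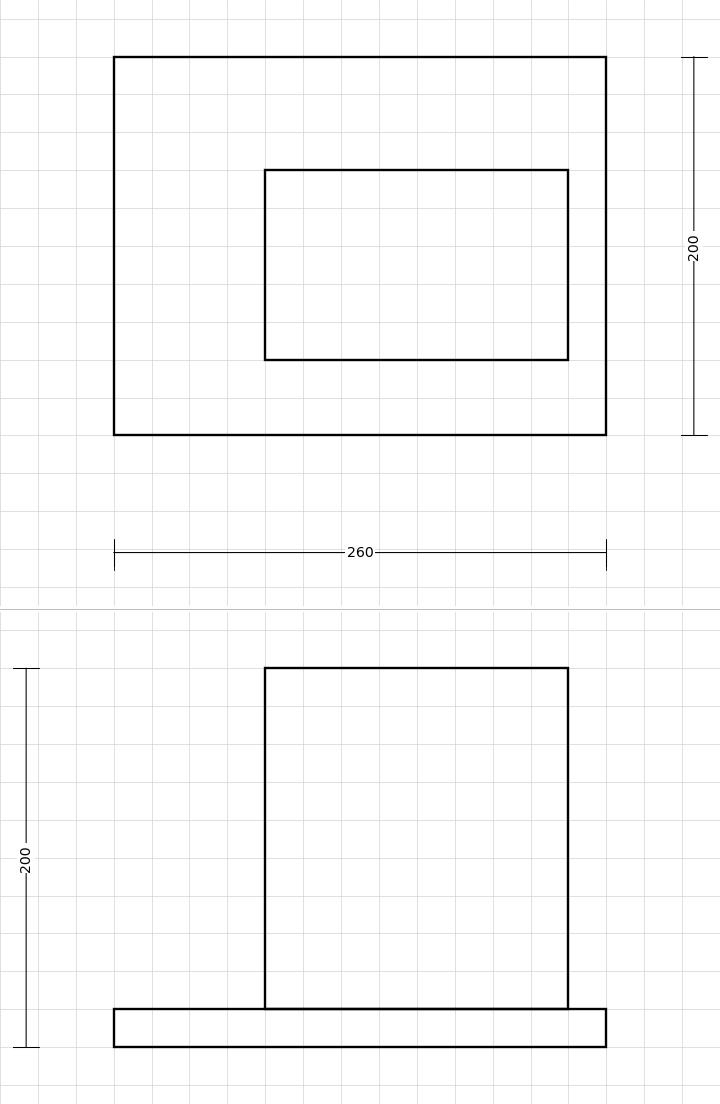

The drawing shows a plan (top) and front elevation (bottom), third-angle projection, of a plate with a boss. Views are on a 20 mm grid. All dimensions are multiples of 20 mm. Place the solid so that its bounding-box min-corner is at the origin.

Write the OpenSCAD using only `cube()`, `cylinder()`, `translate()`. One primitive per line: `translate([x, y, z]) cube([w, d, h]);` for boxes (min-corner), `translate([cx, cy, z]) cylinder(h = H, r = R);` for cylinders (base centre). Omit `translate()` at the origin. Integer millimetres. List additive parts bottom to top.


cube([260, 200, 20]);
translate([80, 40, 20]) cube([160, 100, 180]);


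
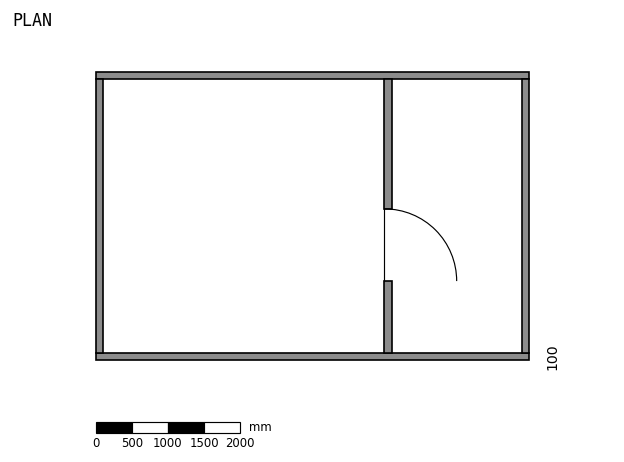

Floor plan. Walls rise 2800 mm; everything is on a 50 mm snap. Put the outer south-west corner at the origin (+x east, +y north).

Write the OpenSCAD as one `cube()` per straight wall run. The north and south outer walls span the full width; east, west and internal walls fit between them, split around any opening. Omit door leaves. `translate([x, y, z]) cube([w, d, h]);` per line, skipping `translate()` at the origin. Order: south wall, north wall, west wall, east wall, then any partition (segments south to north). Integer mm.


cube([6000, 100, 2800]);
translate([0, 3900, 0]) cube([6000, 100, 2800]);
translate([0, 100, 0]) cube([100, 3800, 2800]);
translate([5900, 100, 0]) cube([100, 3800, 2800]);
translate([4000, 100, 0]) cube([100, 1000, 2800]);
translate([4000, 2100, 0]) cube([100, 1800, 2800]);


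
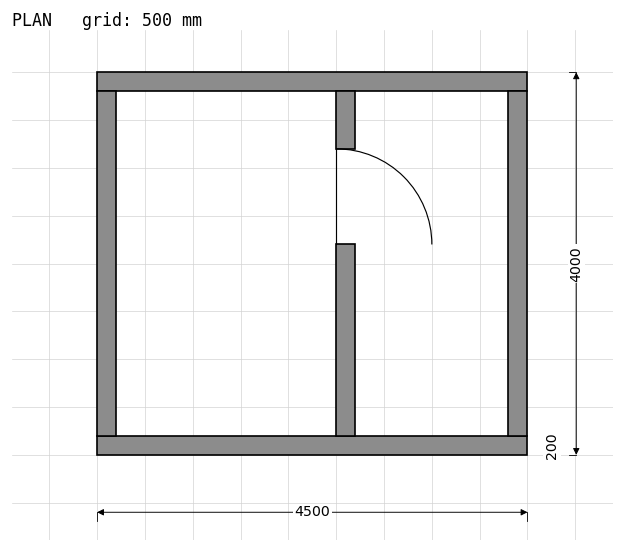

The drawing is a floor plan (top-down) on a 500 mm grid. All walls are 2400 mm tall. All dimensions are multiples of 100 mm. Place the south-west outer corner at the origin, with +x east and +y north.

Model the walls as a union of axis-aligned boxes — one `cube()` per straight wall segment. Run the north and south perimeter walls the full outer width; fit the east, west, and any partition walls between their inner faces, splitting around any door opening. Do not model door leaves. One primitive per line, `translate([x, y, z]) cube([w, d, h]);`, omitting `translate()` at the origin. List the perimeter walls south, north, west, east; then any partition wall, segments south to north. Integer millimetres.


cube([4500, 200, 2400]);
translate([0, 3800, 0]) cube([4500, 200, 2400]);
translate([0, 200, 0]) cube([200, 3600, 2400]);
translate([4300, 200, 0]) cube([200, 3600, 2400]);
translate([2500, 200, 0]) cube([200, 2000, 2400]);
translate([2500, 3200, 0]) cube([200, 600, 2400]);


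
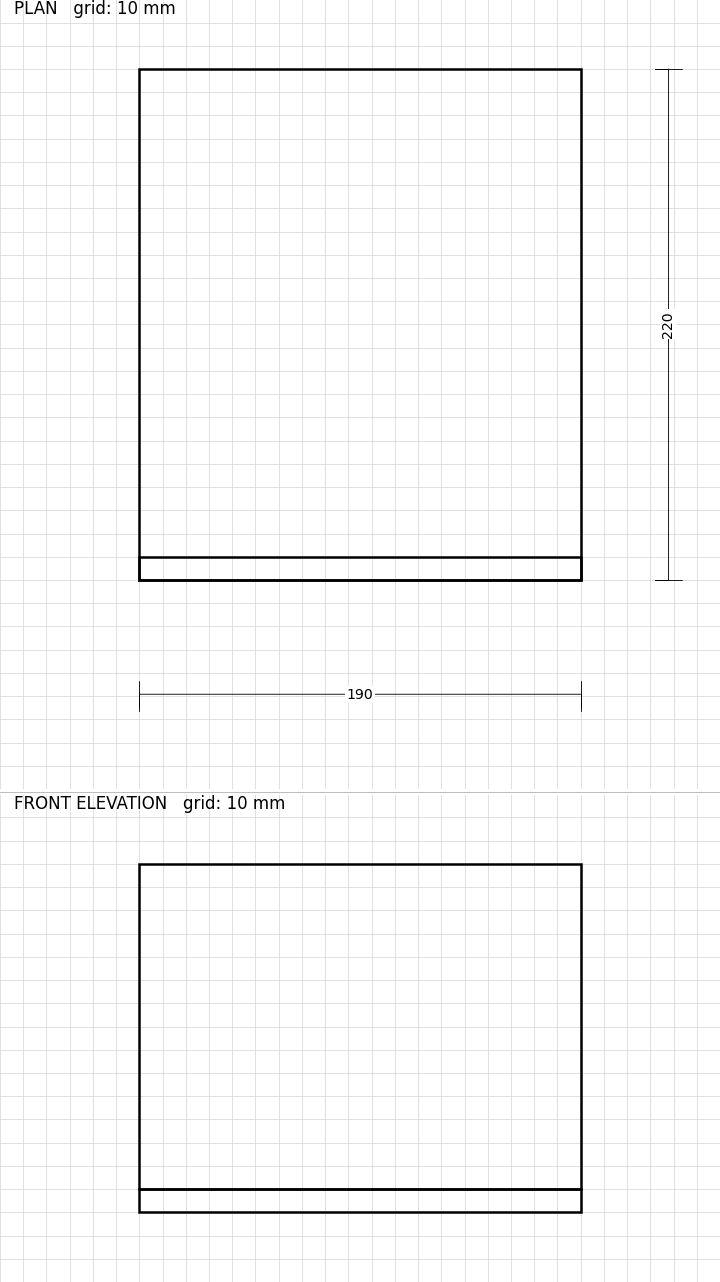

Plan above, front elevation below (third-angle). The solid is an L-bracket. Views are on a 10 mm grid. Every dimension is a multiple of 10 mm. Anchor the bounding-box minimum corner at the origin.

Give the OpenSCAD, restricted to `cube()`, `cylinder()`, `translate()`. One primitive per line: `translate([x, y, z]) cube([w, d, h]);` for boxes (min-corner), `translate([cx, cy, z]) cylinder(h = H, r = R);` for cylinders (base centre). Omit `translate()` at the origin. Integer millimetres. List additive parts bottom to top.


cube([190, 220, 10]);
translate([0, 0, 10]) cube([190, 10, 140]);
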